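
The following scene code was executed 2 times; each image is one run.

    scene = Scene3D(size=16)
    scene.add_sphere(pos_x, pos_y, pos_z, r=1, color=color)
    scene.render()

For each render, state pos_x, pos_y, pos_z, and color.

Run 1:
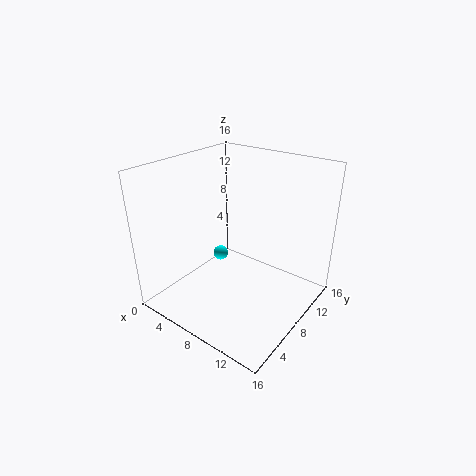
pos_x = 2, pos_y = 12, pos_z = 2, color = 'cyan'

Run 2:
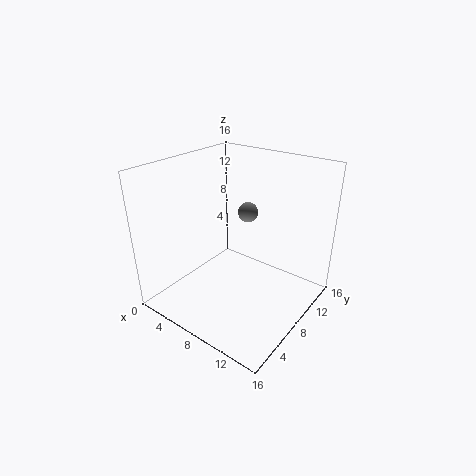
pos_x = 10, pos_y = 7, pos_z = 12, color = 'gray'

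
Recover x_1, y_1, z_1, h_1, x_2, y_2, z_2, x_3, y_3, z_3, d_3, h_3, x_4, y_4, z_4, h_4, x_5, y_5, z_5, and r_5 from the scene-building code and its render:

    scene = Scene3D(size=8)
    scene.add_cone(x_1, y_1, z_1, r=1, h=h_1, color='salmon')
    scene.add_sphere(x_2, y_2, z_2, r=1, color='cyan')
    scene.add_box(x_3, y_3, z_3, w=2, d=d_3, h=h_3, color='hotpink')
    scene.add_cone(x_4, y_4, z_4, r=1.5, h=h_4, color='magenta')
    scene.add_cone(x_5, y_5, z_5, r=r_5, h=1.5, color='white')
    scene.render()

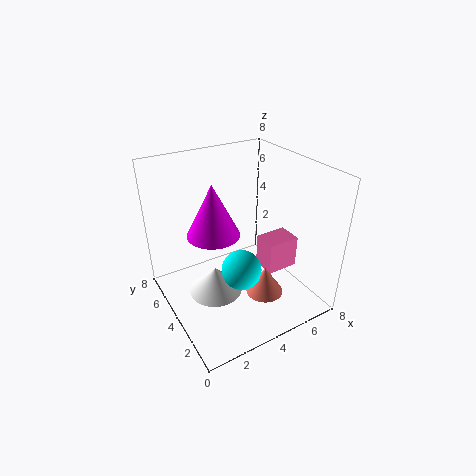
x_1 = 4.5
y_1 = 2
z_1 = 1.5
h_1 = 1.5
x_2 = 3
y_2 = 2
z_2 = 3.5
x_3 = 6
y_3 = 3.5
z_3 = 1
d_3 = 1.5
h_3 = 2
x_4 = 3
y_4 = 5
z_4 = 4
h_4 = 3
x_5 = 2.5
y_5 = 4
z_5 = 1
r_5 = 1.5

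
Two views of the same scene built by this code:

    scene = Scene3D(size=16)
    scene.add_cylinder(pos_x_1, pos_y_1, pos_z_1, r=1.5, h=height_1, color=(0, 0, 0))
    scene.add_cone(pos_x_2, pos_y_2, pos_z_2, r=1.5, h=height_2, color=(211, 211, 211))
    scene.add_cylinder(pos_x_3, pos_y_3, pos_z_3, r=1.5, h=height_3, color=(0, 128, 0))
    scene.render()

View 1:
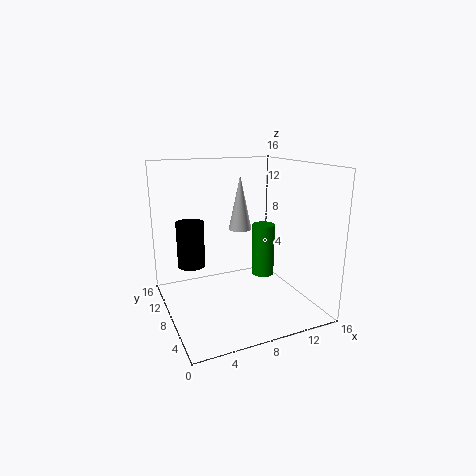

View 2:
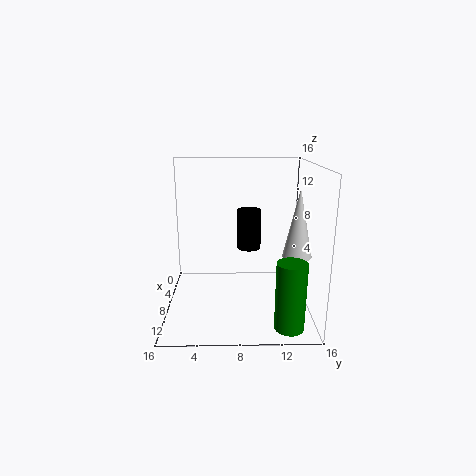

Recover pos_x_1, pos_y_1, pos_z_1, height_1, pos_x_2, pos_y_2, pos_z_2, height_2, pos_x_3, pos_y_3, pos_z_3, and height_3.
pos_x_1 = 3, pos_y_1 = 9.5, pos_z_1 = 5, height_1 = 5, pos_x_2 = 11, pos_y_2 = 14, pos_z_2 = 7, height_2 = 7, pos_x_3 = 14, pos_y_3 = 13, pos_z_3 = 0.5, height_3 = 7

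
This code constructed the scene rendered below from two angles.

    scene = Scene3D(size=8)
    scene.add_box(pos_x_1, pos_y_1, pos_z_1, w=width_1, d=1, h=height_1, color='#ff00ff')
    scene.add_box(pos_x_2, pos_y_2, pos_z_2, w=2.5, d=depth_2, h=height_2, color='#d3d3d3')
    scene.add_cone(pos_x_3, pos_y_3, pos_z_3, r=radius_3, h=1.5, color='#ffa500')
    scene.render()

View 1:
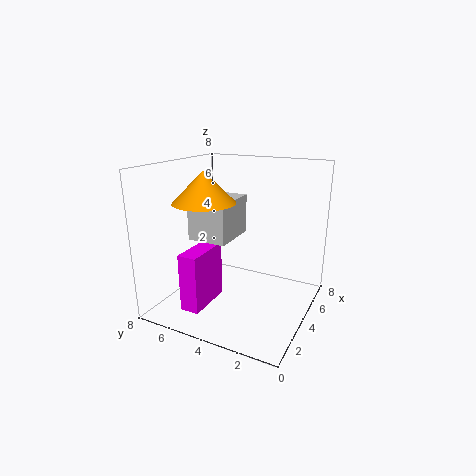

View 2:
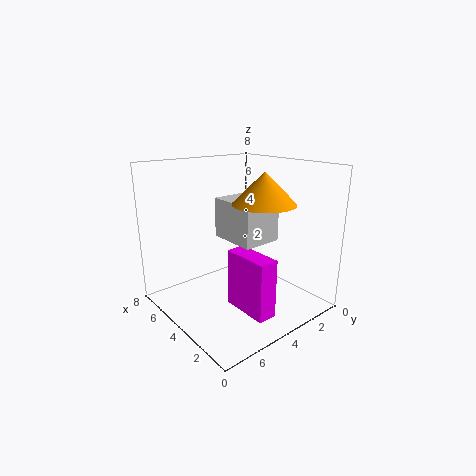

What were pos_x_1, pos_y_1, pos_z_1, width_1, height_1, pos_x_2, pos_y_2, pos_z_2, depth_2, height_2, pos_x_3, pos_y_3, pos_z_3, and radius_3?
pos_x_1 = 0.5, pos_y_1 = 4.5, pos_z_1 = 1, width_1 = 2.5, height_1 = 3, pos_x_2 = 1.5, pos_y_2 = 3.5, pos_z_2 = 4.5, depth_2 = 2, height_2 = 2, pos_x_3 = 1.5, pos_y_3 = 4.5, pos_z_3 = 6.5, radius_3 = 1.5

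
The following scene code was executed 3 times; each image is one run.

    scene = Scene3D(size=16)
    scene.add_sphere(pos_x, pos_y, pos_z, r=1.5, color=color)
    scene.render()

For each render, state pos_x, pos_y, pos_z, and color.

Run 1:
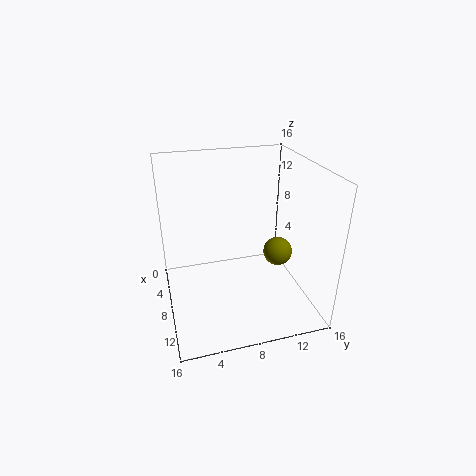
pos_x = 11
pos_y = 11.5
pos_z = 7.5
color = 'olive'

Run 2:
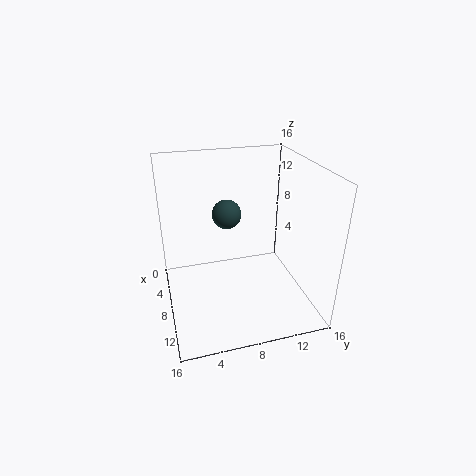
pos_x = 9
pos_y = 6.5
pos_z = 11.5
color = 'darkslategray'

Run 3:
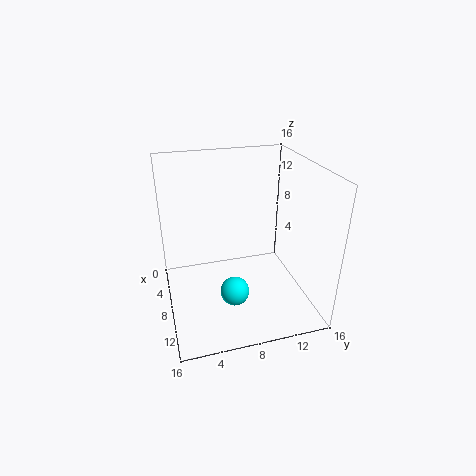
pos_x = 12
pos_y = 6.5
pos_z = 4
color = 'cyan'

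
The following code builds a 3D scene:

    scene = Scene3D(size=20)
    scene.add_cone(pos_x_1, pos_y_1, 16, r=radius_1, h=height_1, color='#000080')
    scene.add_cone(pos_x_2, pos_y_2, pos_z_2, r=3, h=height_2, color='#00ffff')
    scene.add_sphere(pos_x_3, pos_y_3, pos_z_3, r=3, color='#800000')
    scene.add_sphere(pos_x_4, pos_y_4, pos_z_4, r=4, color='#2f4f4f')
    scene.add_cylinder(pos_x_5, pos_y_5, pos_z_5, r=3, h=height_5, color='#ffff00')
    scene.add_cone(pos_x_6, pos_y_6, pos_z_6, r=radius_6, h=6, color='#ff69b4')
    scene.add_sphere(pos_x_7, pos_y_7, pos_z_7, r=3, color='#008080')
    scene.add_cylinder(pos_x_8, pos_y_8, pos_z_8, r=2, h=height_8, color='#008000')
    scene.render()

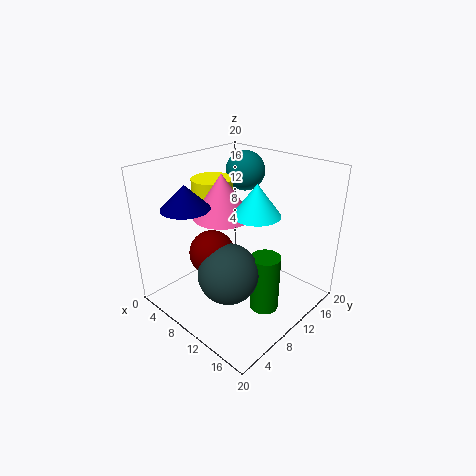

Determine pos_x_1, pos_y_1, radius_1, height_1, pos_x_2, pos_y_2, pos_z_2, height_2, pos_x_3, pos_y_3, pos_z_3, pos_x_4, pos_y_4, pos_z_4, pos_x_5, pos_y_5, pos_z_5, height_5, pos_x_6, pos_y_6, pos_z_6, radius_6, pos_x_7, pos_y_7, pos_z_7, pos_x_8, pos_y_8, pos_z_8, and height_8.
pos_x_1 = 8; pos_y_1 = 3; radius_1 = 3; height_1 = 3; pos_x_2 = 14; pos_y_2 = 9; pos_z_2 = 15; height_2 = 4; pos_x_3 = 9; pos_y_3 = 6; pos_z_3 = 9; pos_x_4 = 12; pos_y_4 = 6; pos_z_4 = 7; pos_x_5 = 4; pos_y_5 = 11; pos_z_5 = 14; height_5 = 3; pos_x_6 = 8; pos_y_6 = 9; pos_z_6 = 13; radius_6 = 4; pos_x_7 = 5; pos_y_7 = 17; pos_z_7 = 17; pos_x_8 = 15; pos_y_8 = 10; pos_z_8 = 1; height_8 = 8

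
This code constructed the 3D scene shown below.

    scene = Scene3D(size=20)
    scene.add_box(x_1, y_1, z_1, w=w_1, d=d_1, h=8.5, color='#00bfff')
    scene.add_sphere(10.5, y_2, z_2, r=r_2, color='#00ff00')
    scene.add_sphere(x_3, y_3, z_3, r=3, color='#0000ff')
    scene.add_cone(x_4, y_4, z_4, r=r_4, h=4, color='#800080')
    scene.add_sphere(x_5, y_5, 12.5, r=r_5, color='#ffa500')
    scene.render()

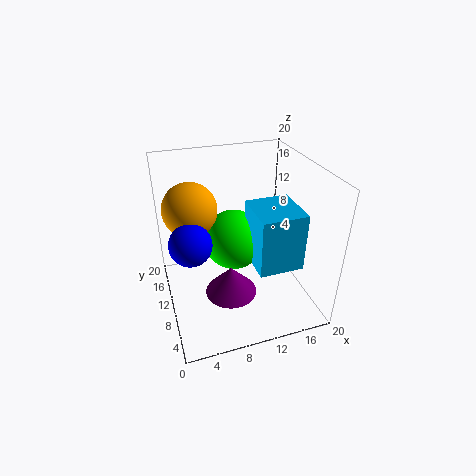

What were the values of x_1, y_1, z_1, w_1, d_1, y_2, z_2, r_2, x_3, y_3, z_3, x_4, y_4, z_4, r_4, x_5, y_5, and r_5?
x_1 = 12; y_1 = 6; z_1 = 5.5; w_1 = 6.5; d_1 = 7; y_2 = 13.5; z_2 = 7.5; r_2 = 4.5; x_3 = 3.5; y_3 = 11; z_3 = 9.5; x_4 = 8; y_4 = 7; z_4 = 3.5; r_4 = 3.5; x_5 = 4.5; y_5 = 15.5; r_5 = 4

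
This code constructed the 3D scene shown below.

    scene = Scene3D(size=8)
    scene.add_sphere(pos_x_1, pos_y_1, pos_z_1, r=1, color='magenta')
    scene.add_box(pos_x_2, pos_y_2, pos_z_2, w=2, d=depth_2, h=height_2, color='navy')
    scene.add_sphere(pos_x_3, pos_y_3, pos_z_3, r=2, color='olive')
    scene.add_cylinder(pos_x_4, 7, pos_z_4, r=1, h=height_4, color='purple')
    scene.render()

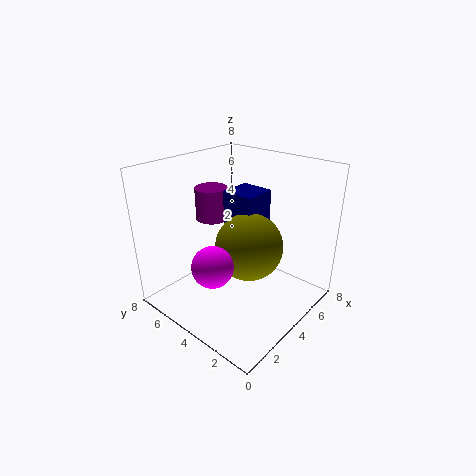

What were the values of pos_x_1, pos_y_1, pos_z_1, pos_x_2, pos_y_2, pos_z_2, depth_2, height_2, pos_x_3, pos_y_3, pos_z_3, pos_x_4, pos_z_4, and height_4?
pos_x_1 = 1; pos_y_1 = 3; pos_z_1 = 4; pos_x_2 = 5; pos_y_2 = 4; pos_z_2 = 3; depth_2 = 2; height_2 = 3; pos_x_3 = 5; pos_y_3 = 4; pos_z_3 = 3; pos_x_4 = 5; pos_z_4 = 4; height_4 = 2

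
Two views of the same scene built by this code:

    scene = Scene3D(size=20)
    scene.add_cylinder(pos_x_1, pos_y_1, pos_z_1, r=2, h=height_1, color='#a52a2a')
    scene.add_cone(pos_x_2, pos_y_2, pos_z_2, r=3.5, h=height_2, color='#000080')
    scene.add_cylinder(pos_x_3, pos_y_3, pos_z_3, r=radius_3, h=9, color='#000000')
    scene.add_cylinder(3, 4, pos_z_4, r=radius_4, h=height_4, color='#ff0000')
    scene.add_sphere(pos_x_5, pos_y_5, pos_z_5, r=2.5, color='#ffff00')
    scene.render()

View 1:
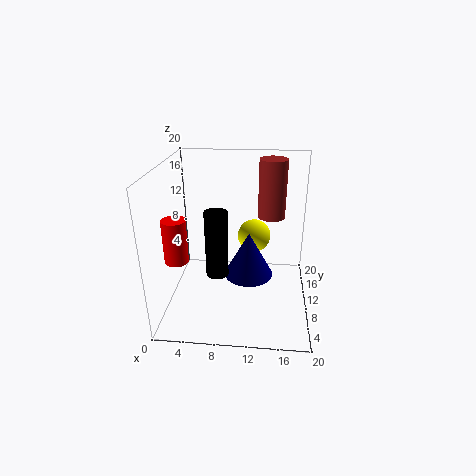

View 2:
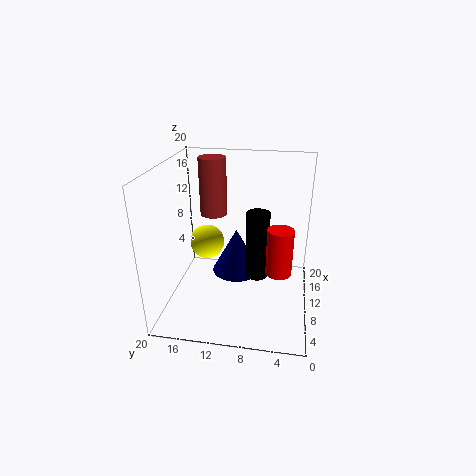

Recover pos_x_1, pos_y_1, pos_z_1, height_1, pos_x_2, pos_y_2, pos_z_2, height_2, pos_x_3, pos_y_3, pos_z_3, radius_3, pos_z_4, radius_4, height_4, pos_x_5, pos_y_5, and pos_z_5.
pos_x_1 = 14.5
pos_y_1 = 14.5
pos_z_1 = 11.5
height_1 = 8.5
pos_x_2 = 11.5
pos_y_2 = 10.5
pos_z_2 = 4
height_2 = 6.5
pos_x_3 = 7.5
pos_y_3 = 7
pos_z_3 = 6
radius_3 = 1.5
pos_z_4 = 9.5
radius_4 = 1.5
height_4 = 5.5
pos_x_5 = 12
pos_y_5 = 15
pos_z_5 = 8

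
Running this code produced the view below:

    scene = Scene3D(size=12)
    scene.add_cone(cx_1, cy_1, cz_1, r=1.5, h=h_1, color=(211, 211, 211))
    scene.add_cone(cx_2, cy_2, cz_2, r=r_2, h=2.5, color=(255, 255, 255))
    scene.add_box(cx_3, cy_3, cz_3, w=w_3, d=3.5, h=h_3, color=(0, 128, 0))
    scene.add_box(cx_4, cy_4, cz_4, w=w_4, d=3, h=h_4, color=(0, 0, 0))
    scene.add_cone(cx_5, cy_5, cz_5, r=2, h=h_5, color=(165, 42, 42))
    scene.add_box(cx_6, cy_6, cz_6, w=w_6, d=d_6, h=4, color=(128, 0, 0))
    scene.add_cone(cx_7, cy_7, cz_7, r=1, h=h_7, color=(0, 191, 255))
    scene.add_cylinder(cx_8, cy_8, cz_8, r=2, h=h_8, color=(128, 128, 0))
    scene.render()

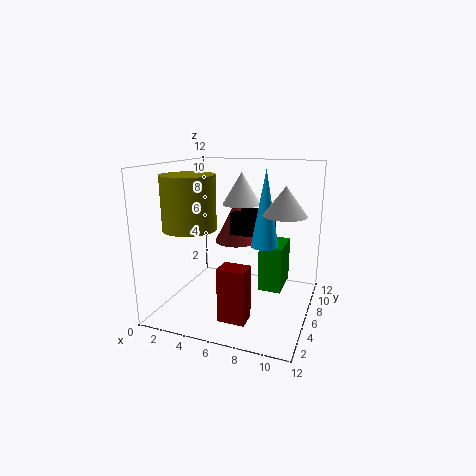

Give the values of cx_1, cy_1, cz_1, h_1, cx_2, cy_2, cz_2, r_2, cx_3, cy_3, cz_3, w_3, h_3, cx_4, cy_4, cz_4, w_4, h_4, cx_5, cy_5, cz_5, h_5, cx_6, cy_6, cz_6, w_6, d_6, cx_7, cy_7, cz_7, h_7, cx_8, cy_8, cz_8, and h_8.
cx_1 = 10.5, cy_1 = 3, cz_1 = 9, h_1 = 2, cx_2 = 6.5, cy_2 = 5.5, cz_2 = 9, r_2 = 1.5, cx_3 = 7.5, cy_3 = 7, cz_3 = 1, w_3 = 2, h_3 = 4, cx_4 = 4.5, cy_4 = 8, cz_4 = 5.5, w_4 = 3.5, h_4 = 2, cx_5 = 4.5, cy_5 = 9.5, cz_5 = 4.5, h_5 = 4, cx_6 = 6.5, cy_6 = 0.5, cz_6 = 1.5, w_6 = 2, d_6 = 1.5, cx_7 = 9, cy_7 = 3.5, cz_7 = 6.5, h_7 = 5.5, cx_8 = 3.5, cy_8 = 2.5, cz_8 = 7.5, h_8 = 4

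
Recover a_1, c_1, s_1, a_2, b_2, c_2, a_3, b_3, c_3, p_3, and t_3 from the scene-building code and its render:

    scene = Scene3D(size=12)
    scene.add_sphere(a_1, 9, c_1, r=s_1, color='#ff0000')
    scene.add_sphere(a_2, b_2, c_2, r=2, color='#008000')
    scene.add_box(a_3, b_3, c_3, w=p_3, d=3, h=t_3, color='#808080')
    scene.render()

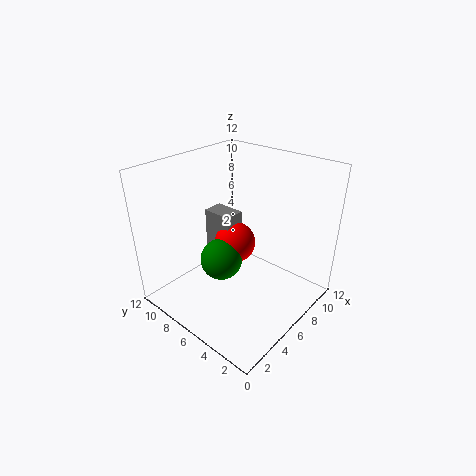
a_1 = 9
c_1 = 3
s_1 = 2
a_2 = 7
b_2 = 9
c_2 = 2
a_3 = 8
b_3 = 9
c_3 = 1
p_3 = 2
t_3 = 5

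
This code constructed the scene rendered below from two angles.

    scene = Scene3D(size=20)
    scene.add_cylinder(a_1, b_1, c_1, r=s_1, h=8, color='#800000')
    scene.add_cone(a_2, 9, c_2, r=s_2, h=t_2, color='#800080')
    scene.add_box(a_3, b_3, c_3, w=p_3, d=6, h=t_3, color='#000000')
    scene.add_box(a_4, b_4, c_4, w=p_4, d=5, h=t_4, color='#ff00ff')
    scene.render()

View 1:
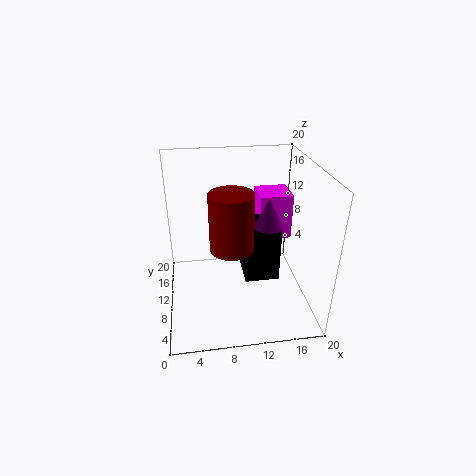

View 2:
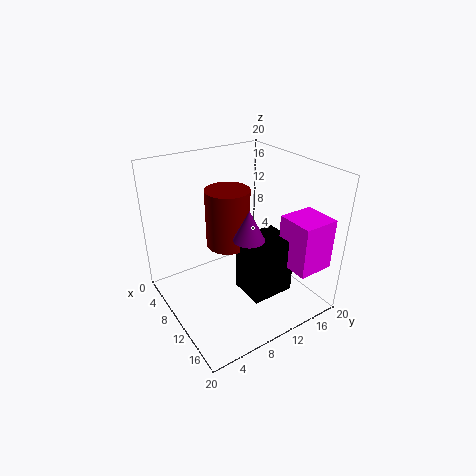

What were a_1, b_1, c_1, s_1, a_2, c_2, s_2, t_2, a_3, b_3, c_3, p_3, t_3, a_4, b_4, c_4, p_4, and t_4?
a_1 = 9; b_1 = 9; c_1 = 9; s_1 = 3; a_2 = 14; c_2 = 12; s_2 = 2; t_2 = 4; a_3 = 11; b_3 = 9; c_3 = 3; p_3 = 5; t_3 = 8; a_4 = 14; b_4 = 14; c_4 = 7; p_4 = 5; t_4 = 7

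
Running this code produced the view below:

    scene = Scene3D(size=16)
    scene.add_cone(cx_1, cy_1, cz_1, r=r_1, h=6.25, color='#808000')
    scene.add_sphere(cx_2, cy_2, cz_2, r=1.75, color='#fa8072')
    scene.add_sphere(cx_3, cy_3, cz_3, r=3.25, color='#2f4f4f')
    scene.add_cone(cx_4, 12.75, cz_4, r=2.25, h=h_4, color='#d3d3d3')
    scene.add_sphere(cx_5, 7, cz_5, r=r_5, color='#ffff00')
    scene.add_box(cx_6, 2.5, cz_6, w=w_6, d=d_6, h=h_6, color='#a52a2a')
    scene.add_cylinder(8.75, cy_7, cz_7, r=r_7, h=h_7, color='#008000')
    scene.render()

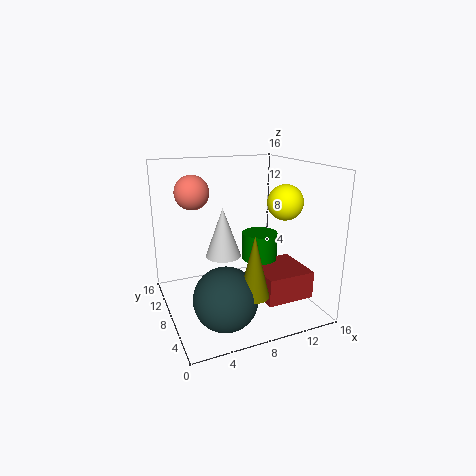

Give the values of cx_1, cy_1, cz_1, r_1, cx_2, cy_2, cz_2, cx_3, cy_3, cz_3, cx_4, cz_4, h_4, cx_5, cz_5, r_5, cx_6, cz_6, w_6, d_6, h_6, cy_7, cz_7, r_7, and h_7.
cx_1 = 7.25
cy_1 = 2.25
cz_1 = 4
r_1 = 1.5
cx_2 = 3
cy_2 = 8
cz_2 = 13.5
cx_3 = 4.75
cy_3 = 3.5
cz_3 = 3.5
cx_4 = 8
cz_4 = 4
h_4 = 6.25
cx_5 = 13.25
cz_5 = 11.75
r_5 = 2
cx_6 = 9.25
cz_6 = 2
w_6 = 5.25
d_6 = 5.5
h_6 = 3
cy_7 = 4.25
cz_7 = 7
r_7 = 1.75
h_7 = 2.75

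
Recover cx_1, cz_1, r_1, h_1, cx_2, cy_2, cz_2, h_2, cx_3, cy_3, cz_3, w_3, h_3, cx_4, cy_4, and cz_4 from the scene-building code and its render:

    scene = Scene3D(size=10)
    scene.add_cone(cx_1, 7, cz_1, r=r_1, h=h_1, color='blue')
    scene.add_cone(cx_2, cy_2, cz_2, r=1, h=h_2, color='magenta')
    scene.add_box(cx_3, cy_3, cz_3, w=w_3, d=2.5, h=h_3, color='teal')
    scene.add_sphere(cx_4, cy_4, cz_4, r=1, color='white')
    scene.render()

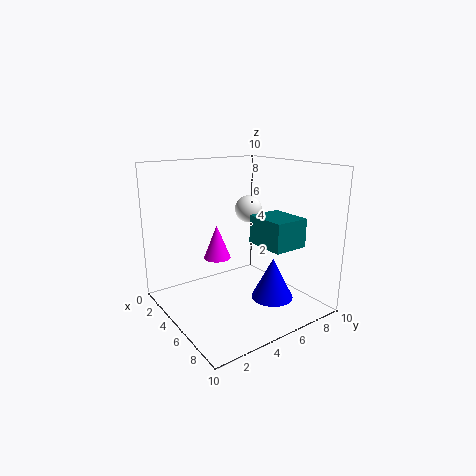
cx_1 = 6.5
cz_1 = 0.5
r_1 = 1.5
h_1 = 3
cx_2 = 3
cy_2 = 4.5
cz_2 = 3
h_2 = 2.5
cx_3 = 5
cy_3 = 6
cz_3 = 4.5
w_3 = 3
h_3 = 2
cx_4 = 3.5
cy_4 = 7
cz_4 = 6.5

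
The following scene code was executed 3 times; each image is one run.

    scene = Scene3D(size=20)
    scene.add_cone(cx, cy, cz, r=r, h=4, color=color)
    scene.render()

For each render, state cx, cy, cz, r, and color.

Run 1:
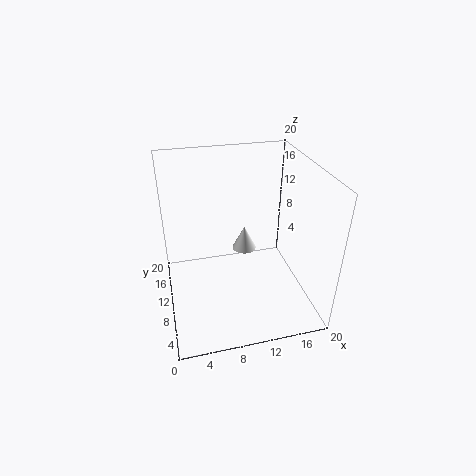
cx = 13
cy = 17.5
cz = 3
r = 2
color = 'white'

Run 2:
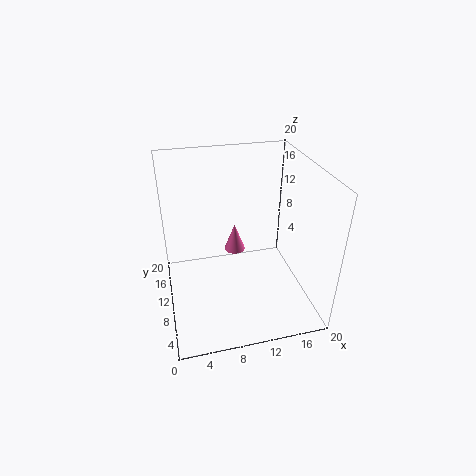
cx = 10
cy = 12
cz = 7
r = 1.5
color = 'hotpink'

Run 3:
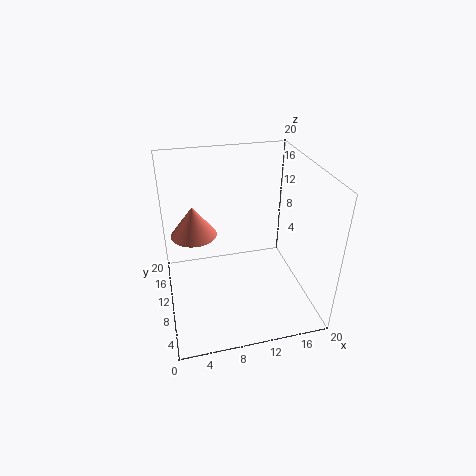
cx = 4
cy = 10
cz = 11.5
r = 3
color = 'salmon'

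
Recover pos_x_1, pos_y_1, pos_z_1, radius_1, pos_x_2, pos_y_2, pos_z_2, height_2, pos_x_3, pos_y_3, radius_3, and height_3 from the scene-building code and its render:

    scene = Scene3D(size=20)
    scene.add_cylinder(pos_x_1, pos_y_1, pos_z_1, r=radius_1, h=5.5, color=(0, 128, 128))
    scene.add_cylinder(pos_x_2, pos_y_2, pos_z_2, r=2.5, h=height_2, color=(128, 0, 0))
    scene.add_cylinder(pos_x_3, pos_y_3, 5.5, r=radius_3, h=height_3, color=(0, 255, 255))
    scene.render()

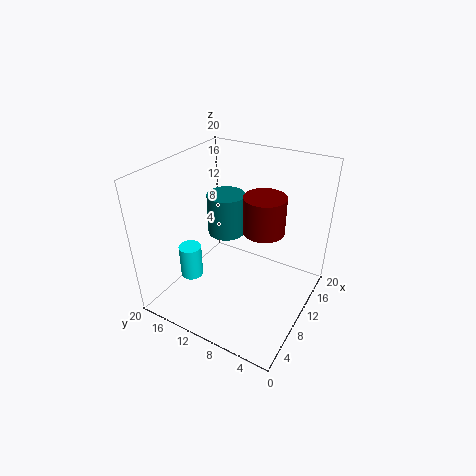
pos_x_1 = 9.5
pos_y_1 = 11.5
pos_z_1 = 11
radius_1 = 2.5
pos_x_2 = 7.5
pos_y_2 = 5
pos_z_2 = 14
height_2 = 4.5
pos_x_3 = 5
pos_y_3 = 14.5
radius_3 = 1.5
height_3 = 4.5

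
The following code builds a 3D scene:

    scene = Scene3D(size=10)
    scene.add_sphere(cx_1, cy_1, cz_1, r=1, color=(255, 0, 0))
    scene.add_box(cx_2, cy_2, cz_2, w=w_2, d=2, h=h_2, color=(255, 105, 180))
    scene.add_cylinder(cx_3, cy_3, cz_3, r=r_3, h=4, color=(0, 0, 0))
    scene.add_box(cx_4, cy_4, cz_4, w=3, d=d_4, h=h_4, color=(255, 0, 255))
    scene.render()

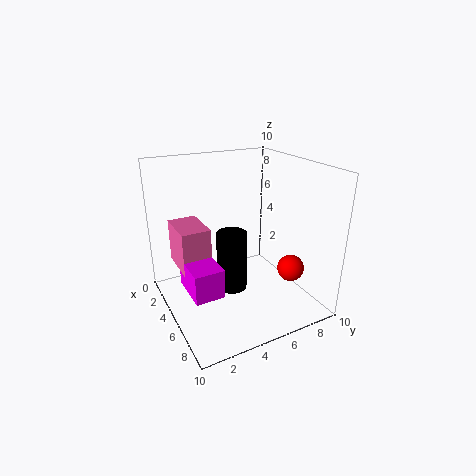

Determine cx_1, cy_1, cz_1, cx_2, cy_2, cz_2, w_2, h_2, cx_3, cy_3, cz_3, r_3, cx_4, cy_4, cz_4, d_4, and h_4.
cx_1 = 6, cy_1 = 9, cz_1 = 2, cx_2 = 2, cy_2 = 1, cz_2 = 3, w_2 = 3, h_2 = 3, cx_3 = 6, cy_3 = 4, cz_3 = 2, r_3 = 1, cx_4 = 4, cy_4 = 1, cz_4 = 2, d_4 = 2, h_4 = 2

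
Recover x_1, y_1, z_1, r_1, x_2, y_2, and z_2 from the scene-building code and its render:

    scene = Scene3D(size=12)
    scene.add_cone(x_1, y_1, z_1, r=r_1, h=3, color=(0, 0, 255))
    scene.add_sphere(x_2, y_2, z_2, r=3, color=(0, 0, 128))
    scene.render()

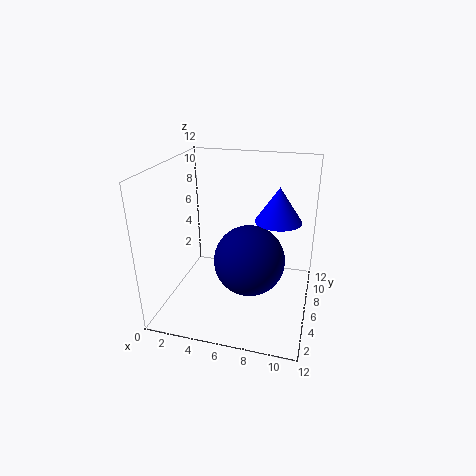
x_1 = 9, y_1 = 8, z_1 = 7, r_1 = 2, x_2 = 7, y_2 = 6, z_2 = 4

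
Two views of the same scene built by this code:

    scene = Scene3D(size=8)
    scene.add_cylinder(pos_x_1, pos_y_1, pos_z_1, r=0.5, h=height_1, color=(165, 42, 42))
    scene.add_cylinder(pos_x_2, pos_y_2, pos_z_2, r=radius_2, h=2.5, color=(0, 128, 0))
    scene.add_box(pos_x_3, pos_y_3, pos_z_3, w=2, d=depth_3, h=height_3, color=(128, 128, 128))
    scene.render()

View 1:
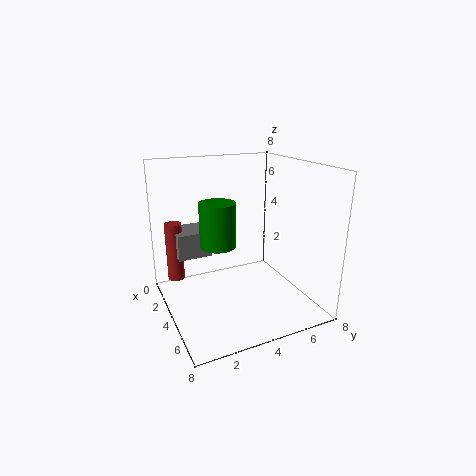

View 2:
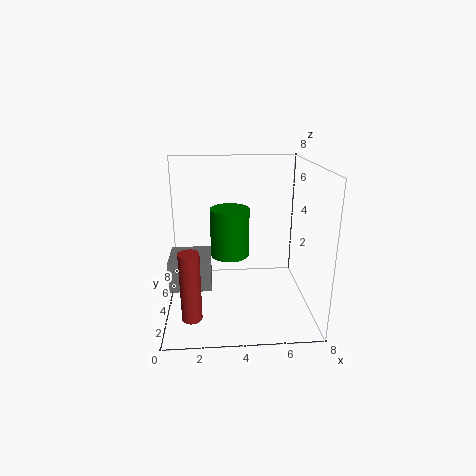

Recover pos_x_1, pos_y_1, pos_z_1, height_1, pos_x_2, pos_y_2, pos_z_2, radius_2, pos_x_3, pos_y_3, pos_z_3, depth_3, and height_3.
pos_x_1 = 1.5; pos_y_1 = 1; pos_z_1 = 1; height_1 = 3.5; pos_x_2 = 3.5; pos_y_2 = 3; pos_z_2 = 3.5; radius_2 = 1; pos_x_3 = 0.5; pos_y_3 = 1; pos_z_3 = 2.5; depth_3 = 2; height_3 = 1.5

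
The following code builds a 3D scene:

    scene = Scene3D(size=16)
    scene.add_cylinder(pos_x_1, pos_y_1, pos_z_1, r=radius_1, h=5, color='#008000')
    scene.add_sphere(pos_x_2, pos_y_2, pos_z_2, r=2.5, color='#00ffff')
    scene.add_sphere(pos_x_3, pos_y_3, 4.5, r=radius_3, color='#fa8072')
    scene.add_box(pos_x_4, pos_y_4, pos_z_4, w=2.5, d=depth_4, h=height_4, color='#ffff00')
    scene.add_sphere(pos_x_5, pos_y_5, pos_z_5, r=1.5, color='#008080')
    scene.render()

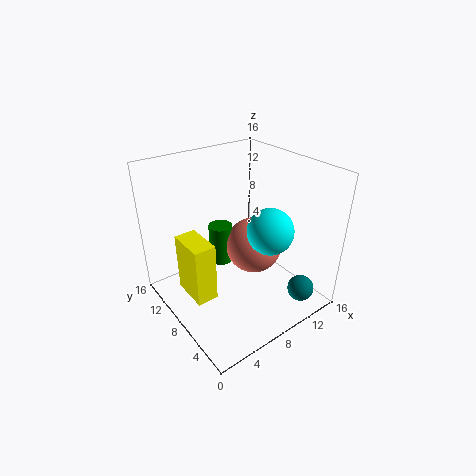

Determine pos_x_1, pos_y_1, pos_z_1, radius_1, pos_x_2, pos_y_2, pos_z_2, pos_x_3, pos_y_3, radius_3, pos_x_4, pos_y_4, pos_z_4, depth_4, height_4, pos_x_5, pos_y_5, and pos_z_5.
pos_x_1 = 9; pos_y_1 = 13; pos_z_1 = 2; radius_1 = 1.5; pos_x_2 = 10; pos_y_2 = 5; pos_z_2 = 9.5; pos_x_3 = 12; pos_y_3 = 10; radius_3 = 3.5; pos_x_4 = 2.5; pos_y_4 = 8; pos_z_4 = 1; depth_4 = 4.5; height_4 = 7; pos_x_5 = 13; pos_y_5 = 2.5; pos_z_5 = 2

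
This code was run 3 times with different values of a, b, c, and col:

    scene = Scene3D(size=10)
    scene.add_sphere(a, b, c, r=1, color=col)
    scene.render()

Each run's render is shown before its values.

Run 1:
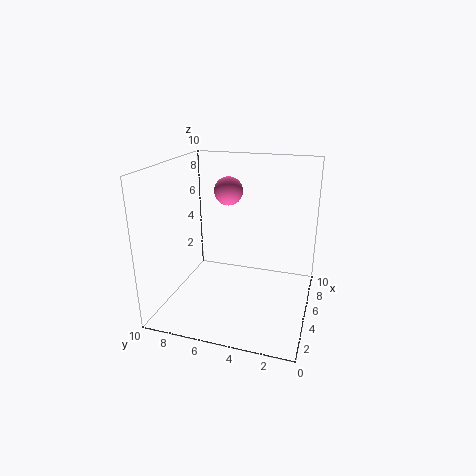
a = 6, b = 6, c = 8, col = 'hotpink'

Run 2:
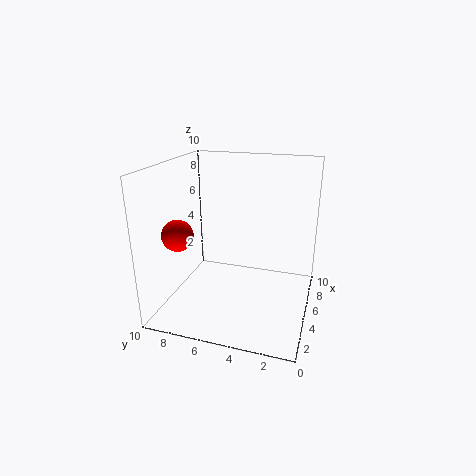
a = 2, b = 8, c = 6, col = 'red'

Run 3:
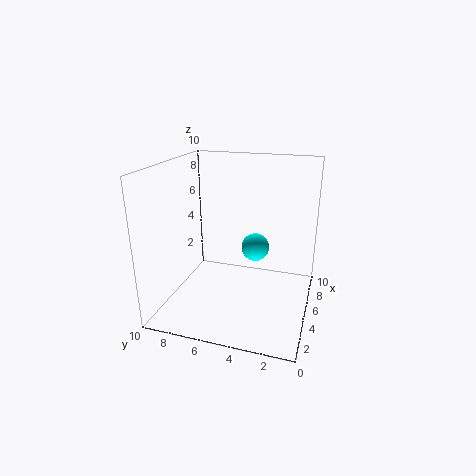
a = 6, b = 4, c = 4, col = 'cyan'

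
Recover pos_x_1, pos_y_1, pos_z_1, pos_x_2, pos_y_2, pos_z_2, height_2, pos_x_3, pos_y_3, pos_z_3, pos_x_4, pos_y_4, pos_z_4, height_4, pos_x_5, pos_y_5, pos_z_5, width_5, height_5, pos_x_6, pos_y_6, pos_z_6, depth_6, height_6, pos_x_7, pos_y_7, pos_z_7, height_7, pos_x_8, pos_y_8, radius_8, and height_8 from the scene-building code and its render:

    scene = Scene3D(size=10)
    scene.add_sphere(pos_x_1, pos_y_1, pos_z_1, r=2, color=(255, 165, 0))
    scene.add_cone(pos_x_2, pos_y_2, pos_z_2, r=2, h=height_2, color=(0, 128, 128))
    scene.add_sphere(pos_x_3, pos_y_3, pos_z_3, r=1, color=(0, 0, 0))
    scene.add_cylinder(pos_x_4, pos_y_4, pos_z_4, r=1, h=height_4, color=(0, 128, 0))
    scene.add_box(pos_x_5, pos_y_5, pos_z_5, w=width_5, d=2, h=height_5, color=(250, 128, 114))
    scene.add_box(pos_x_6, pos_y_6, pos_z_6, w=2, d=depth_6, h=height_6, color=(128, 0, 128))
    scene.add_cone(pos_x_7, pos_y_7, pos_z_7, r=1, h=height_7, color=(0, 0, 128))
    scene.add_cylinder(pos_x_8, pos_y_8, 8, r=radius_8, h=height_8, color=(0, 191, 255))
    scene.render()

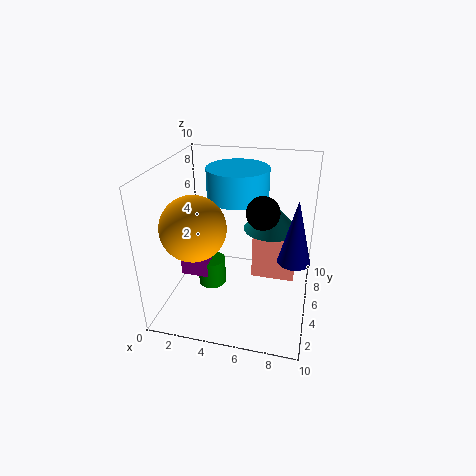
pos_x_1 = 3
pos_y_1 = 2
pos_z_1 = 7
pos_x_2 = 7
pos_y_2 = 7
pos_z_2 = 5
height_2 = 2
pos_x_3 = 7
pos_y_3 = 3
pos_z_3 = 8
pos_x_4 = 3
pos_y_4 = 5
pos_z_4 = 1
height_4 = 2
pos_x_5 = 6
pos_y_5 = 5
pos_z_5 = 2
width_5 = 3
height_5 = 3
pos_x_6 = 1
pos_y_6 = 4
pos_z_6 = 2
depth_6 = 1
height_6 = 2
pos_x_7 = 9
pos_y_7 = 3
pos_z_7 = 5
height_7 = 4
pos_x_8 = 5
pos_y_8 = 5
radius_8 = 2
height_8 = 2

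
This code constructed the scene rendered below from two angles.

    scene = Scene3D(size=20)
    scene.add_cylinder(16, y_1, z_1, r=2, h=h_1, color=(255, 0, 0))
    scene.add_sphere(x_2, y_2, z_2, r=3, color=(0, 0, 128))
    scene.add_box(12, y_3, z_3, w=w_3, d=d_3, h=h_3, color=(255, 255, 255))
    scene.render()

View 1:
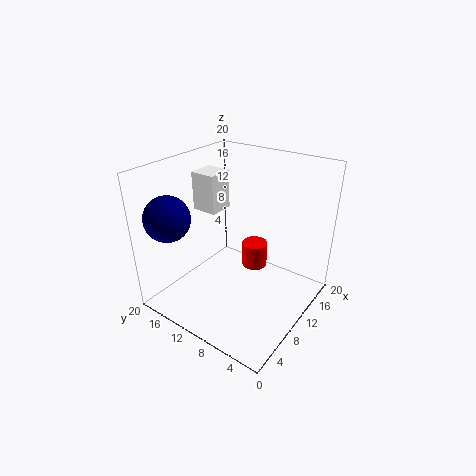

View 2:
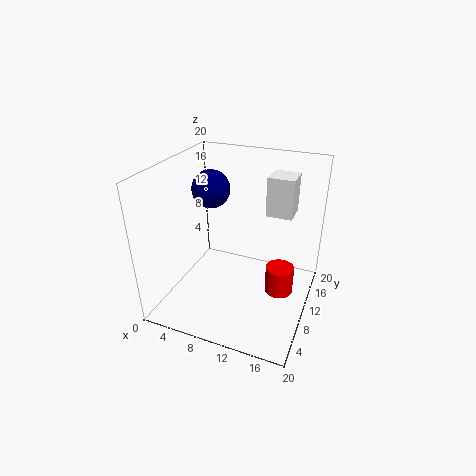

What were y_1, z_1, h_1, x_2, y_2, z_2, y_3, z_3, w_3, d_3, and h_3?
y_1 = 11, z_1 = 2, h_1 = 4, x_2 = 3, y_2 = 16, z_2 = 14, y_3 = 16, z_3 = 11, w_3 = 4, d_3 = 4, h_3 = 6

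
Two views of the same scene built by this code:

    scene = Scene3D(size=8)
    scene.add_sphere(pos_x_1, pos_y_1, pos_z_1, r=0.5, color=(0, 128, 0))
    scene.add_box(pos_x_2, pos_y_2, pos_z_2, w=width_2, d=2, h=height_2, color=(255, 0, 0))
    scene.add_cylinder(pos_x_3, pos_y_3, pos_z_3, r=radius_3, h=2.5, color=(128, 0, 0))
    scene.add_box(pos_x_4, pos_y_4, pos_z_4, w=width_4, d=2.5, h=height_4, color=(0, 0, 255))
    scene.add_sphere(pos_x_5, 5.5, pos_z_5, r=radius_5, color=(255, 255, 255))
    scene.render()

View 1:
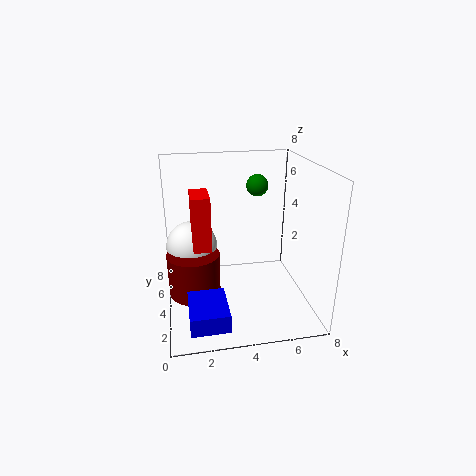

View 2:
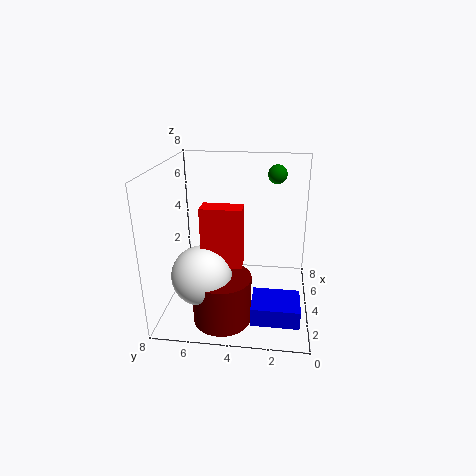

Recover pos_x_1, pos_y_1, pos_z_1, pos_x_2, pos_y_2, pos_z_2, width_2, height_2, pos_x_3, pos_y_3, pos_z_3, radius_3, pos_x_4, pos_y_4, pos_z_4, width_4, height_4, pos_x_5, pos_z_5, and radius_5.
pos_x_1 = 4.5, pos_y_1 = 2, pos_z_1 = 7.5, pos_x_2 = 1.5, pos_y_2 = 3.5, pos_z_2 = 3.5, width_2 = 1, height_2 = 3, pos_x_3 = 1.5, pos_y_3 = 4.5, pos_z_3 = 0.5, radius_3 = 1.5, pos_x_4 = 1, pos_y_4 = 0.5, pos_z_4 = 0.5, width_4 = 2, height_4 = 1, pos_x_5 = 1.5, pos_z_5 = 3, radius_5 = 1.5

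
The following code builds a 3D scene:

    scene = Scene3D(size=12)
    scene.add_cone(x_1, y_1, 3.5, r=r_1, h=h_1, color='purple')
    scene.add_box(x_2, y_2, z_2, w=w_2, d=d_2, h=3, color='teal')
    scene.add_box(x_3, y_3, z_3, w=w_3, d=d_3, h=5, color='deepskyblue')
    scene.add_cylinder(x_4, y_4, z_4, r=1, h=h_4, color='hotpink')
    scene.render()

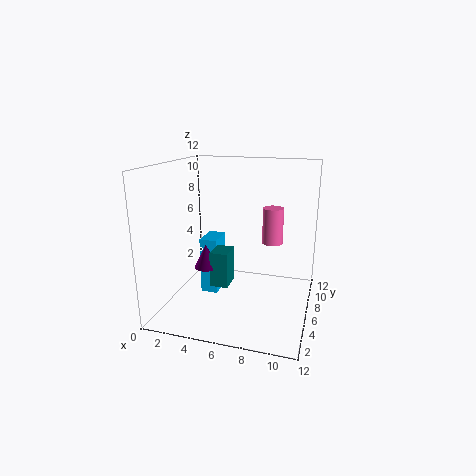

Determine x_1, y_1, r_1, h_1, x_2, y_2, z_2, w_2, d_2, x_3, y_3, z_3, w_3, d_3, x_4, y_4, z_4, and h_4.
x_1 = 3.5
y_1 = 5
r_1 = 1
h_1 = 2
x_2 = 4
y_2 = 4.5
z_2 = 2
w_2 = 1.5
d_2 = 2
x_3 = 2.5
y_3 = 6
z_3 = 0.5
w_3 = 1.5
d_3 = 2.5
x_4 = 8
y_4 = 11
z_4 = 4
h_4 = 3.5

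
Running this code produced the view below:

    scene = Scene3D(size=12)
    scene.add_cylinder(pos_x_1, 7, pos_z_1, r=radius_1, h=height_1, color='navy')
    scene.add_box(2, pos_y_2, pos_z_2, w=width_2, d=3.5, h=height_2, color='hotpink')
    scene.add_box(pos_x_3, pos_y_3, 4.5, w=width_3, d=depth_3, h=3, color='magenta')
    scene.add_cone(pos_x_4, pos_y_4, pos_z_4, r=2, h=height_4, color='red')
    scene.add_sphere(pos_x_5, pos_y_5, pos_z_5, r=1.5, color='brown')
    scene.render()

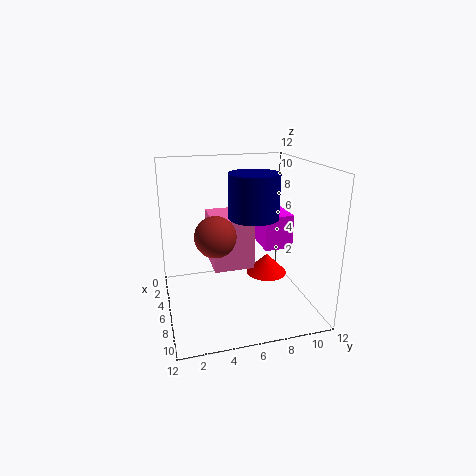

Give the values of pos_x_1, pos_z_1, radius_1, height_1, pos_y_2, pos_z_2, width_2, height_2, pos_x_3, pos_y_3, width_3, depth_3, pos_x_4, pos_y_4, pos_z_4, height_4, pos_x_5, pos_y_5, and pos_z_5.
pos_x_1 = 7, pos_z_1 = 8, radius_1 = 2, height_1 = 3.5, pos_y_2 = 4, pos_z_2 = 3, width_2 = 4, height_2 = 4.5, pos_x_3 = 3, pos_y_3 = 8.5, width_3 = 3, depth_3 = 2.5, pos_x_4 = 2.5, pos_y_4 = 10, pos_z_4 = 0.5, height_4 = 2, pos_x_5 = 9, pos_y_5 = 3.5, pos_z_5 = 7.5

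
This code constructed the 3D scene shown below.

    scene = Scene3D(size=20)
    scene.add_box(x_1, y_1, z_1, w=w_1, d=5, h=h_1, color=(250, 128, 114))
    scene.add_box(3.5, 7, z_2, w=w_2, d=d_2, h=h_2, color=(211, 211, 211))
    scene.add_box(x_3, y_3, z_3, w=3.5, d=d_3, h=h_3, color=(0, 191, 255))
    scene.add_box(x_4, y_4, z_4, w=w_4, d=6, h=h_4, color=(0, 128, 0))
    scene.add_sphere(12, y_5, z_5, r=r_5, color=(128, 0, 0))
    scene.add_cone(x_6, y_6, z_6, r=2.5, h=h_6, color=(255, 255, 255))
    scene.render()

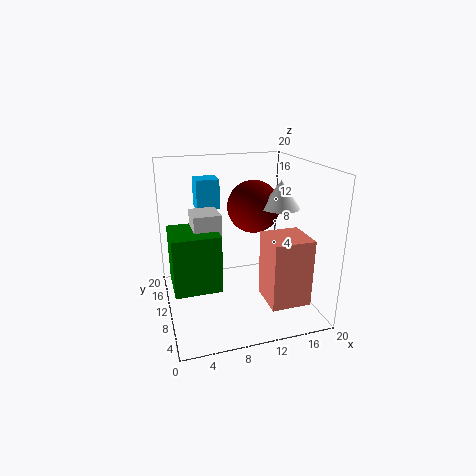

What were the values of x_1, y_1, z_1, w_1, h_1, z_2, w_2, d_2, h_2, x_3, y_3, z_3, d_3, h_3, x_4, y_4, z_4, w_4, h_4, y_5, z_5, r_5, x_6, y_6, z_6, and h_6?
x_1 = 11.5, y_1 = 0.5, z_1 = 4, w_1 = 5, h_1 = 8.5, z_2 = 11.5, w_2 = 3.5, d_2 = 4, h_2 = 3, x_3 = 5.5, y_3 = 16, z_3 = 12.5, d_3 = 3.5, h_3 = 4.5, x_4 = 0.5, y_4 = 5, z_4 = 5, w_4 = 6, h_4 = 7.5, y_5 = 9.5, z_5 = 14.5, r_5 = 3.5, x_6 = 14.5, y_6 = 6.5, z_6 = 15, h_6 = 3.5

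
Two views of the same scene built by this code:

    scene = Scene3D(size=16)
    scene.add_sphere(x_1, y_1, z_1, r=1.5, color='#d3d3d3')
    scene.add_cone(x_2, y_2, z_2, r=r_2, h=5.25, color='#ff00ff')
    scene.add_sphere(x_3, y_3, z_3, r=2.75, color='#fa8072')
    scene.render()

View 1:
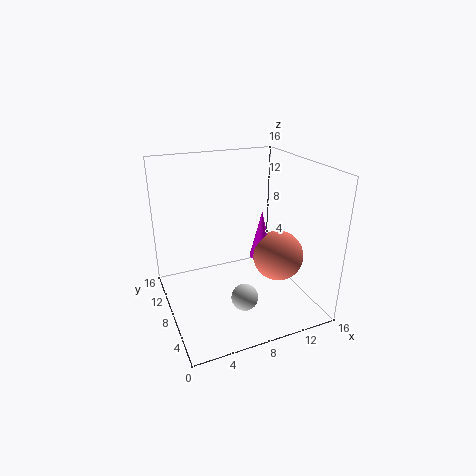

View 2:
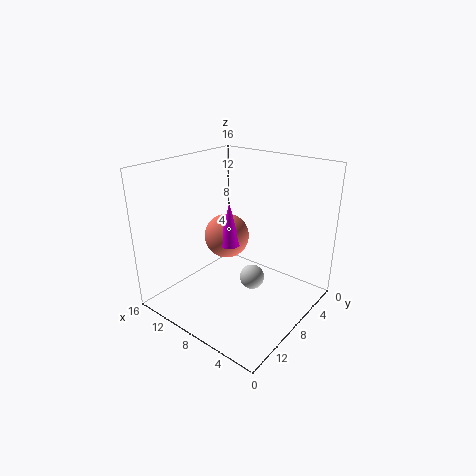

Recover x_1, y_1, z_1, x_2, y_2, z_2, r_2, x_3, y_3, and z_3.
x_1 = 7.75
y_1 = 5.5
z_1 = 1.75
x_2 = 10.25
y_2 = 6.75
z_2 = 6
r_2 = 1.25
x_3 = 11.75
y_3 = 5.5
z_3 = 6.25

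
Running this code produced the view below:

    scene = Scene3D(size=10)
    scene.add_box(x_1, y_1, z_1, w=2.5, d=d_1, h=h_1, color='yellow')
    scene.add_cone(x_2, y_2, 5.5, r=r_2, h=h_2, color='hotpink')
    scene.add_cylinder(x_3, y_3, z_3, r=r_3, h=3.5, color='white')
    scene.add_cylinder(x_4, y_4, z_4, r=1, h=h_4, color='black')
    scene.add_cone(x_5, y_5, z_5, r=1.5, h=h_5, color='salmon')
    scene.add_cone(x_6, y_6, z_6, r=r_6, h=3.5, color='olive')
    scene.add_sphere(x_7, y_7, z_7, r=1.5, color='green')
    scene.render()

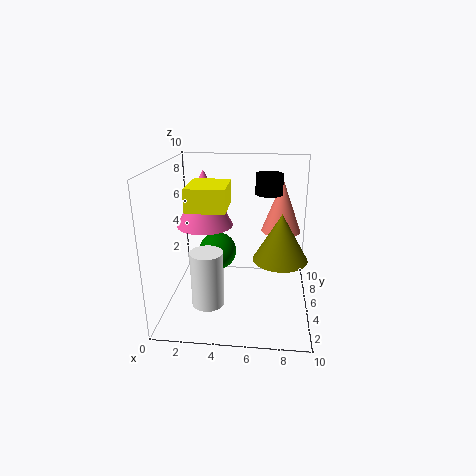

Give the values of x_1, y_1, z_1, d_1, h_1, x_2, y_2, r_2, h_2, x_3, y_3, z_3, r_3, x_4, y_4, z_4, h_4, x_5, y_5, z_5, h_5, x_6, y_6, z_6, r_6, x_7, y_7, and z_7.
x_1 = 2, y_1 = 2.5, z_1 = 7.5, d_1 = 3, h_1 = 1.5, x_2 = 2.5, y_2 = 6, r_2 = 2, h_2 = 4, x_3 = 3.5, y_3 = 1.5, z_3 = 2, r_3 = 1, x_4 = 7, y_4 = 7.5, z_4 = 7.5, h_4 = 1.5, x_5 = 8, y_5 = 8, z_5 = 4.5, h_5 = 4, x_6 = 8, y_6 = 6, z_6 = 3, r_6 = 2, x_7 = 3, y_7 = 8, z_7 = 2.5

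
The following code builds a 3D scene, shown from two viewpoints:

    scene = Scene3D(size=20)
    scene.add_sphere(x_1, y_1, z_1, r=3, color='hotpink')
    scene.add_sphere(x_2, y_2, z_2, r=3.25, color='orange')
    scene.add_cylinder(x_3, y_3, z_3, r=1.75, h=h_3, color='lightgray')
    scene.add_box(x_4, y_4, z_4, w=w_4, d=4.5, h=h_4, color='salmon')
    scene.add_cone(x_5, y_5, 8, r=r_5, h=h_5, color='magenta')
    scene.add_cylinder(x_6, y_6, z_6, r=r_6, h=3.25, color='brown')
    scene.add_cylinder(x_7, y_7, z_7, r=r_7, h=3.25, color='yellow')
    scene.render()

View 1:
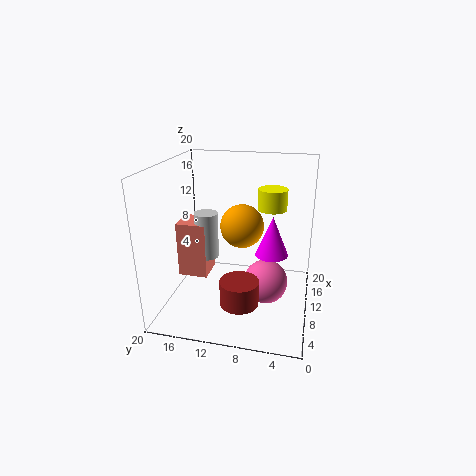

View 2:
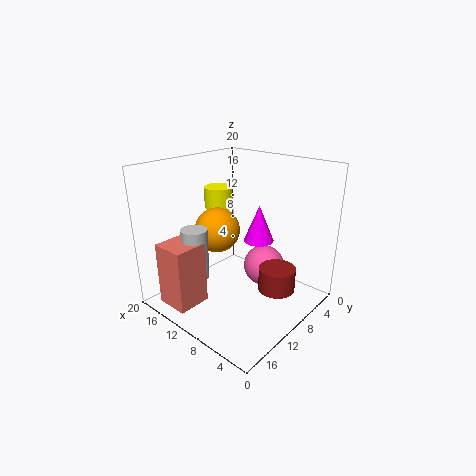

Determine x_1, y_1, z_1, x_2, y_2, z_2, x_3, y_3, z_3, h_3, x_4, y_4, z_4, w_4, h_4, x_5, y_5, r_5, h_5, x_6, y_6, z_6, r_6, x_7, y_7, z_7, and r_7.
x_1 = 8.5, y_1 = 5.75, z_1 = 4.5, x_2 = 13.75, y_2 = 10.25, z_2 = 10.25, x_3 = 12.75, y_3 = 15.5, z_3 = 5.25, h_3 = 7, x_4 = 11, y_4 = 15.25, z_4 = 2.25, w_4 = 4.5, h_4 = 8.5, x_5 = 10, y_5 = 5.25, r_5 = 2.25, h_5 = 5.5, x_6 = 4.25, y_6 = 8.5, z_6 = 3.5, r_6 = 2.5, x_7 = 17.25, y_7 = 6.25, z_7 = 12, r_7 = 2.25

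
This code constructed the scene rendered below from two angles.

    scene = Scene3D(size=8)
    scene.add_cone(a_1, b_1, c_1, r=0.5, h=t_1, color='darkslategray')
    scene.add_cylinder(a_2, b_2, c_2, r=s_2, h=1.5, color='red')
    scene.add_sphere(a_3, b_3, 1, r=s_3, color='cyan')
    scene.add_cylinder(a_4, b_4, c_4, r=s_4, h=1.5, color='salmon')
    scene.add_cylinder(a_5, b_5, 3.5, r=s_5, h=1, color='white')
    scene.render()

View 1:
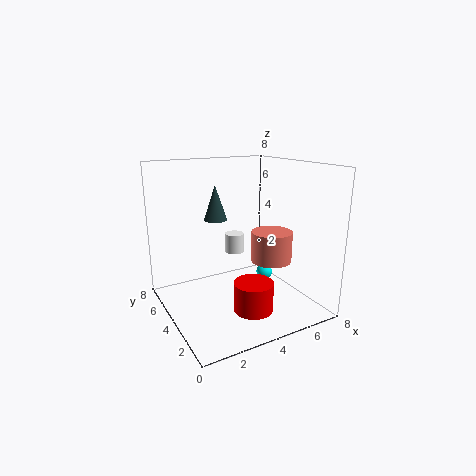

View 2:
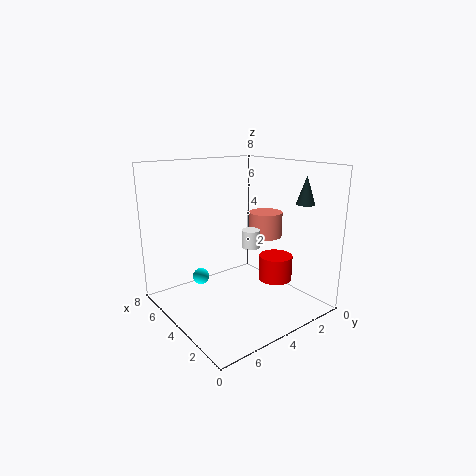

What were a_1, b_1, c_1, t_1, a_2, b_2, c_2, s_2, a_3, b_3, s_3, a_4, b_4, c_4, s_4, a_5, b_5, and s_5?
a_1 = 1.5; b_1 = 1.5; c_1 = 6; t_1 = 1.5; a_2 = 3.5; b_2 = 1.5; c_2 = 1; s_2 = 1; a_3 = 6.5; b_3 = 5; s_3 = 0.5; a_4 = 4.5; b_4 = 1.5; c_4 = 3.5; s_4 = 1; a_5 = 3.5; b_5 = 3.5; s_5 = 0.5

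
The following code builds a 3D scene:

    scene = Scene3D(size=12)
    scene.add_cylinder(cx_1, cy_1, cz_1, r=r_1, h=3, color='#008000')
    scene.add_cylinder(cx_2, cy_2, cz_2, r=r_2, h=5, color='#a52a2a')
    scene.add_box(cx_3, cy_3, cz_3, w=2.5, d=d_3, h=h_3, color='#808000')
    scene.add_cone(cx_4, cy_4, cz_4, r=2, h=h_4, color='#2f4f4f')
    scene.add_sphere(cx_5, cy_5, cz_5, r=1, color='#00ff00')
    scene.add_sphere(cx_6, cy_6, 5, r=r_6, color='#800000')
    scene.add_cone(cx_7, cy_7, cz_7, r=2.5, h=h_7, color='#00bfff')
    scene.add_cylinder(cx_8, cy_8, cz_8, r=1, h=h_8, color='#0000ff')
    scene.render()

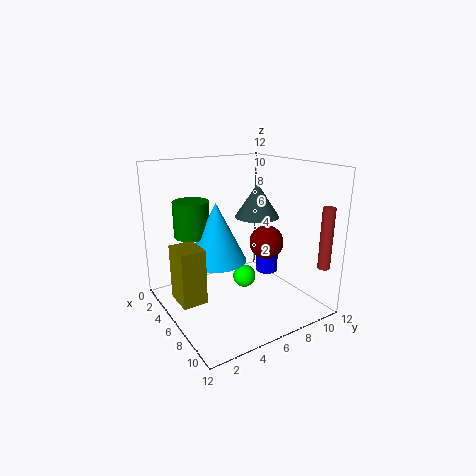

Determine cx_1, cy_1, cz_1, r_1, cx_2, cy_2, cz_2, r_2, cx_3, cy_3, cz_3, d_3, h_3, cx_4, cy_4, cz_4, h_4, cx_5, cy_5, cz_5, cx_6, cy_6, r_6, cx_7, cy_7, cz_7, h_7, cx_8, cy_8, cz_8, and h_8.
cx_1 = 3.5
cy_1 = 3
cz_1 = 6
r_1 = 1.5
cx_2 = 11
cy_2 = 11
cz_2 = 4
r_2 = 0.5
cx_3 = 4.5
cy_3 = 0.5
cz_3 = 1.5
d_3 = 2
h_3 = 4.5
cx_4 = 4.5
cy_4 = 9
cz_4 = 7
h_4 = 3
cx_5 = 5.5
cy_5 = 7
cz_5 = 2
cx_6 = 6
cy_6 = 9
r_6 = 1.5
cx_7 = 5
cy_7 = 4.5
cz_7 = 4
h_7 = 5
cx_8 = 5.5
cy_8 = 9.5
cz_8 = 2
h_8 = 3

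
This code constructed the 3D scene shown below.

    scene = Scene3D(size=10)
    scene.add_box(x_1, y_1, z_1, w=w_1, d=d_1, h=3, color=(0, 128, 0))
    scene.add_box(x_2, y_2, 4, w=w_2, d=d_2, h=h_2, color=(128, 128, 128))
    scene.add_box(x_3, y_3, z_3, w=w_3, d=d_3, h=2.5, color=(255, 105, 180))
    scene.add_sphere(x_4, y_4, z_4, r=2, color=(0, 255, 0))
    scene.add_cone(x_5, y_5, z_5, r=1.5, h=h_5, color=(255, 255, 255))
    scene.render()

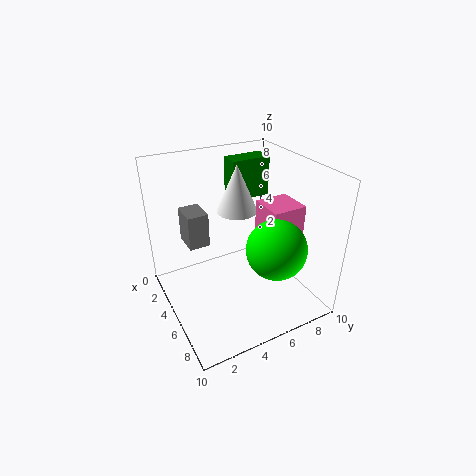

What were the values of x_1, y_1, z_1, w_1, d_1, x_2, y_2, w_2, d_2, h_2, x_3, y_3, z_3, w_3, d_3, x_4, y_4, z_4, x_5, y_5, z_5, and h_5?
x_1 = 1
y_1 = 6
z_1 = 6.5
w_1 = 1.5
d_1 = 3
x_2 = 1.5
y_2 = 2
w_2 = 2
d_2 = 1.5
h_2 = 2.5
x_3 = 4
y_3 = 7
z_3 = 4.5
w_3 = 2.5
d_3 = 2.5
x_4 = 7.5
y_4 = 6.5
z_4 = 5
x_5 = 3
y_5 = 6
z_5 = 6
h_5 = 3.5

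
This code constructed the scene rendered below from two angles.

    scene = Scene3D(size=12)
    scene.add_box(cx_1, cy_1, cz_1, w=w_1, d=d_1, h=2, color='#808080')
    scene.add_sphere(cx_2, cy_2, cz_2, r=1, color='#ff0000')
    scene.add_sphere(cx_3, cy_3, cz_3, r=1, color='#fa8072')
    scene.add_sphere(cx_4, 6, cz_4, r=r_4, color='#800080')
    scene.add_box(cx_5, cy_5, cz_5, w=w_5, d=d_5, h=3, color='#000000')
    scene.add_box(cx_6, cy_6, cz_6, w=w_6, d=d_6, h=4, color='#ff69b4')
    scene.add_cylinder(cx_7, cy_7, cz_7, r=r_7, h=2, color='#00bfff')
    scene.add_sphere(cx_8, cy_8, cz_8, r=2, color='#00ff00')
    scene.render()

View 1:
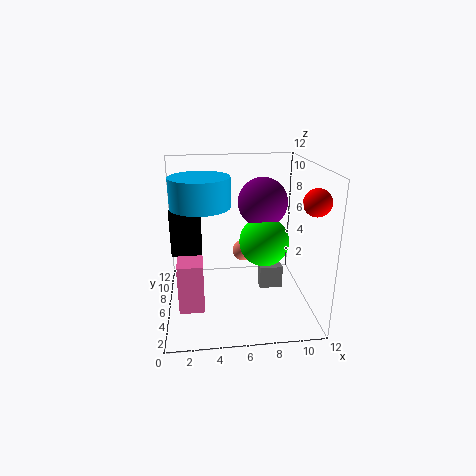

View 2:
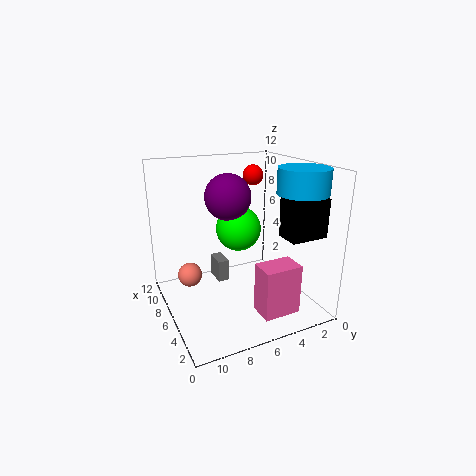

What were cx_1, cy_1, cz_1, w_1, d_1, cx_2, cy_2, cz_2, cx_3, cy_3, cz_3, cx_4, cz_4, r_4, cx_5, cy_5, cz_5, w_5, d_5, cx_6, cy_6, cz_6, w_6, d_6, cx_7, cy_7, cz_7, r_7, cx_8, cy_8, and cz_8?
cx_1 = 8; cy_1 = 6; cz_1 = 1; w_1 = 2; d_1 = 1; cx_2 = 11; cy_2 = 2; cz_2 = 10; cx_3 = 7; cy_3 = 10; cz_3 = 3; cx_4 = 8; cz_4 = 9; r_4 = 2; cx_5 = 1; cy_5 = 1; cz_5 = 7; w_5 = 2; d_5 = 3; cx_6 = 1; cy_6 = 3; cz_6 = 1; w_6 = 2; d_6 = 3; cx_7 = 3; cy_7 = 2; cz_7 = 10; r_7 = 2; cx_8 = 8; cy_8 = 5; cz_8 = 6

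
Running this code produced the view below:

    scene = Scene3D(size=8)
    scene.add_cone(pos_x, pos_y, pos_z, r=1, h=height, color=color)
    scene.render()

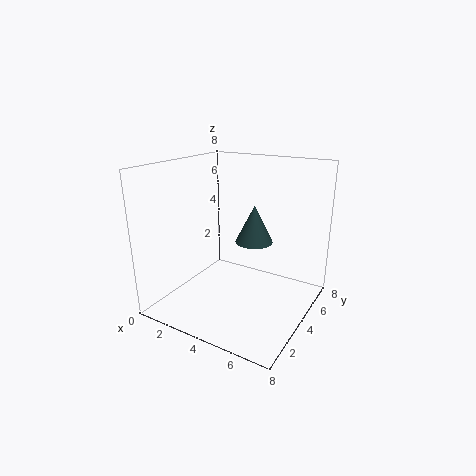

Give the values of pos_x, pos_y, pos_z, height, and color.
pos_x = 5; pos_y = 4; pos_z = 4; height = 2; color = 'darkslategray'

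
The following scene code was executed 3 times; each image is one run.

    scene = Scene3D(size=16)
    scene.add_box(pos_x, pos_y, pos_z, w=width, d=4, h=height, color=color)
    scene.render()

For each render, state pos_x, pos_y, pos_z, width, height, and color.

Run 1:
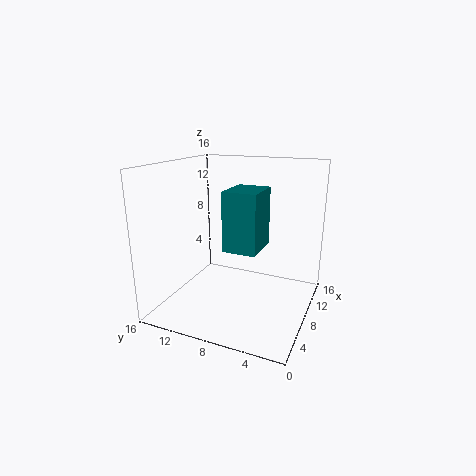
pos_x = 8
pos_y = 6
pos_z = 6
width = 5
height = 7
color = 'teal'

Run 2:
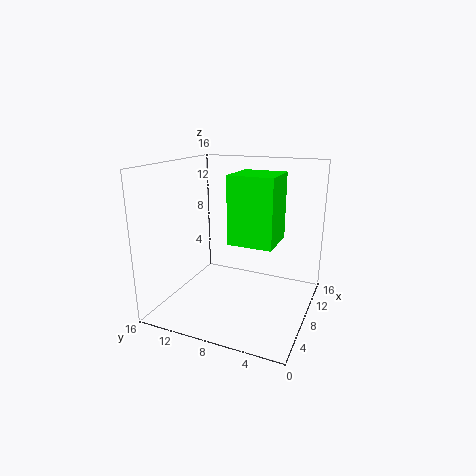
pos_x = 1
pos_y = 2
pos_z = 10
width = 4
height = 6
color = 'lime'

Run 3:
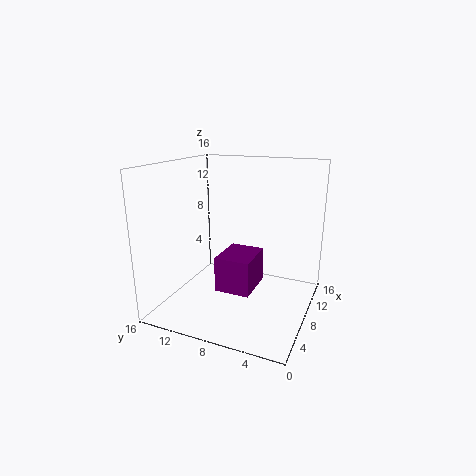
pos_x = 6
pos_y = 6
pos_z = 2
width = 5
height = 4
color = 'purple'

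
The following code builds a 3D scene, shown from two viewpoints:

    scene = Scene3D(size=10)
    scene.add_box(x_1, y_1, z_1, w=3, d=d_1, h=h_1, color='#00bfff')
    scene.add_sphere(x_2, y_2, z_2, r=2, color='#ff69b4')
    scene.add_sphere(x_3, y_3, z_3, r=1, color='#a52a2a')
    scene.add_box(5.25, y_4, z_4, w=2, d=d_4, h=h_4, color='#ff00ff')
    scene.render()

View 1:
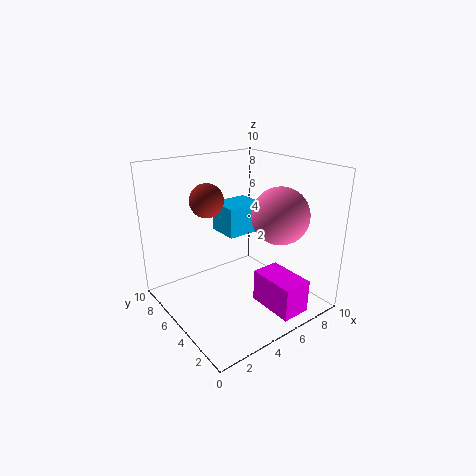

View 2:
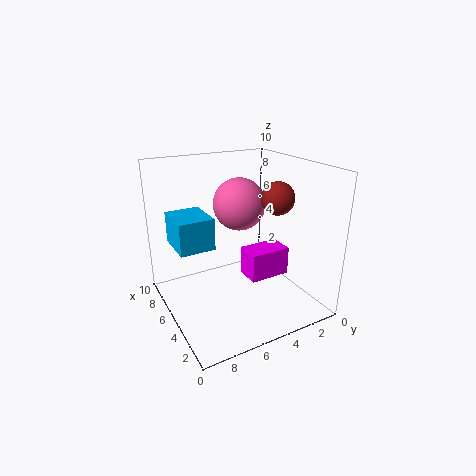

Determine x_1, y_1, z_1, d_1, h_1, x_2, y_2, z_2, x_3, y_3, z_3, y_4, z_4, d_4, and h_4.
x_1 = 5.5
y_1 = 6.5
z_1 = 4.25
d_1 = 2.5
h_1 = 2.25
x_2 = 7.5
y_2 = 3.5
z_2 = 6.5
x_3 = 2
y_3 = 4
z_3 = 8.5
y_4 = 0.25
z_4 = 0.75
d_4 = 3.25
h_4 = 2.25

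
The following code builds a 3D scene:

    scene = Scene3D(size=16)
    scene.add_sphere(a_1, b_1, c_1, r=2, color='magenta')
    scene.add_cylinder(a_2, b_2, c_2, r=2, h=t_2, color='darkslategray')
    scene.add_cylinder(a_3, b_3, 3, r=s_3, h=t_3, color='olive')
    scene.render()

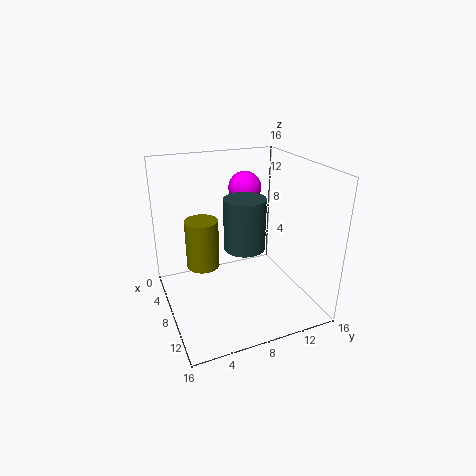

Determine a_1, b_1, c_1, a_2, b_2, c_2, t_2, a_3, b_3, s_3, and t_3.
a_1 = 3
b_1 = 11
c_1 = 12
a_2 = 12
b_2 = 7
c_2 = 9
t_2 = 5
a_3 = 4
b_3 = 5
s_3 = 2
t_3 = 6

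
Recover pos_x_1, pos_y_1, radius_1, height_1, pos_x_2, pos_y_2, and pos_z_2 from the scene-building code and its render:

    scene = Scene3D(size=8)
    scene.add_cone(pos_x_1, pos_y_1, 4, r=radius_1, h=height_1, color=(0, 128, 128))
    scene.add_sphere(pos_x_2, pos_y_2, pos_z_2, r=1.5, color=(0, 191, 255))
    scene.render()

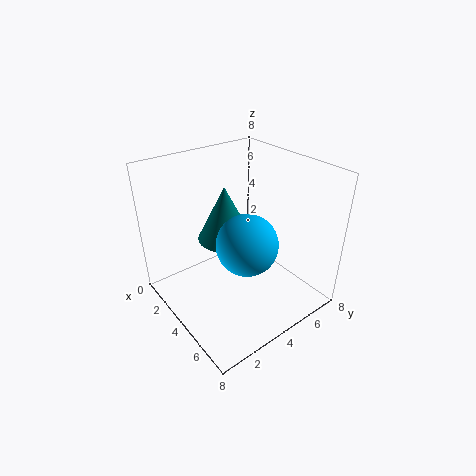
pos_x_1 = 3.5, pos_y_1 = 3.5, radius_1 = 1.5, height_1 = 3, pos_x_2 = 6, pos_y_2 = 3, pos_z_2 = 5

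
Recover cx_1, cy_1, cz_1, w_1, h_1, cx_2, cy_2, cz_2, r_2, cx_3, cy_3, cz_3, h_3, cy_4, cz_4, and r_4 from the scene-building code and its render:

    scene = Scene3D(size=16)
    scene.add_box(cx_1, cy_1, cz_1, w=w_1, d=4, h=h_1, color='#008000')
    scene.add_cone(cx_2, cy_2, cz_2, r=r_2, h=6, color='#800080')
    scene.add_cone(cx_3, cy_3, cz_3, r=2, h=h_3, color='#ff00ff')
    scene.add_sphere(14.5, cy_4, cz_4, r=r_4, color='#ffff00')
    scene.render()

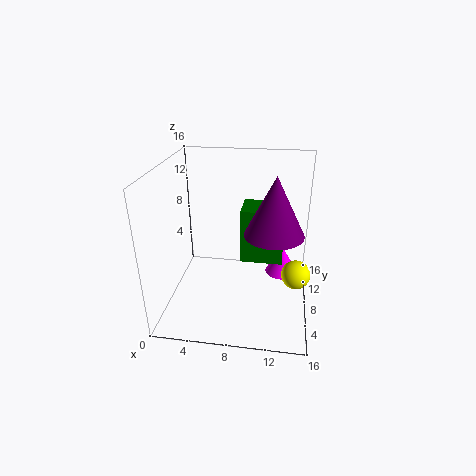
cx_1 = 8, cy_1 = 9.5, cz_1 = 4, w_1 = 5, h_1 = 6.5, cx_2 = 12, cy_2 = 5.5, cz_2 = 10, r_2 = 3, cx_3 = 13, cy_3 = 12, cz_3 = 1.5, h_3 = 3.5, cy_4 = 5.5, cz_4 = 5.5, r_4 = 1.5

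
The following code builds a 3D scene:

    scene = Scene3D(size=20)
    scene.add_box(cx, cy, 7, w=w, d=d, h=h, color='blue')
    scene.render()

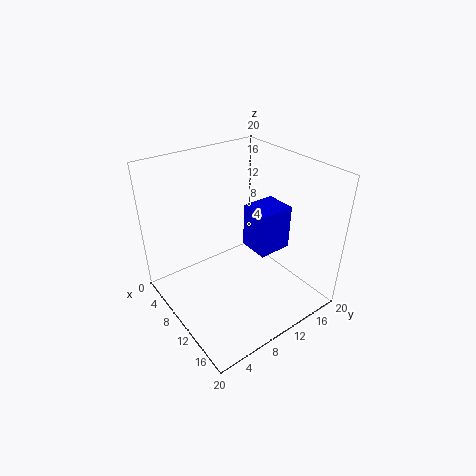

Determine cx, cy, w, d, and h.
cx = 8; cy = 12.5; w = 4.5; d = 5; h = 6.5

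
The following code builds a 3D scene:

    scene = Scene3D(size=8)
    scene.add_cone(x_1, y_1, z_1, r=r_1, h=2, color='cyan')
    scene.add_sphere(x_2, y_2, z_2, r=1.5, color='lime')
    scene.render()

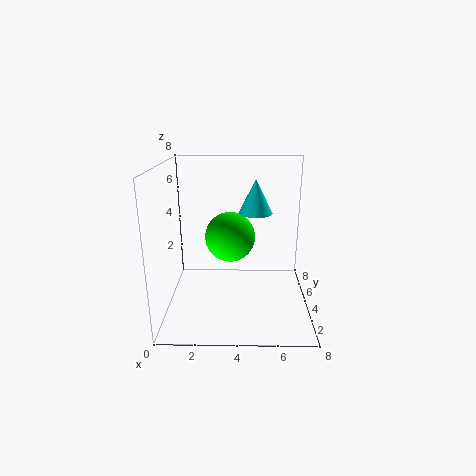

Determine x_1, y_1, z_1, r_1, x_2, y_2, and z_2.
x_1 = 5
y_1 = 5.5
z_1 = 5
r_1 = 1
x_2 = 3.5
y_2 = 5.5
z_2 = 3.5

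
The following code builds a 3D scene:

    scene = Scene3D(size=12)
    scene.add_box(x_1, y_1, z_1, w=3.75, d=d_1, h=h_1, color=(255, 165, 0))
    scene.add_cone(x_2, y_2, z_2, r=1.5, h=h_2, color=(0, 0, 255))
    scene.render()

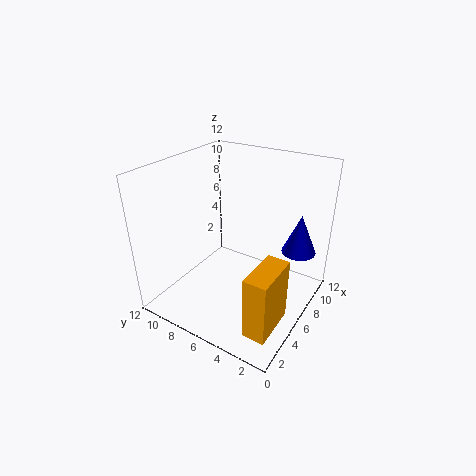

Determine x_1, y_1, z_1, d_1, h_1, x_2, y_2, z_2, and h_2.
x_1 = 1; y_1 = 0.75; z_1 = 1.25; d_1 = 1.75; h_1 = 5; x_2 = 9.75; y_2 = 2; z_2 = 4; h_2 = 3.5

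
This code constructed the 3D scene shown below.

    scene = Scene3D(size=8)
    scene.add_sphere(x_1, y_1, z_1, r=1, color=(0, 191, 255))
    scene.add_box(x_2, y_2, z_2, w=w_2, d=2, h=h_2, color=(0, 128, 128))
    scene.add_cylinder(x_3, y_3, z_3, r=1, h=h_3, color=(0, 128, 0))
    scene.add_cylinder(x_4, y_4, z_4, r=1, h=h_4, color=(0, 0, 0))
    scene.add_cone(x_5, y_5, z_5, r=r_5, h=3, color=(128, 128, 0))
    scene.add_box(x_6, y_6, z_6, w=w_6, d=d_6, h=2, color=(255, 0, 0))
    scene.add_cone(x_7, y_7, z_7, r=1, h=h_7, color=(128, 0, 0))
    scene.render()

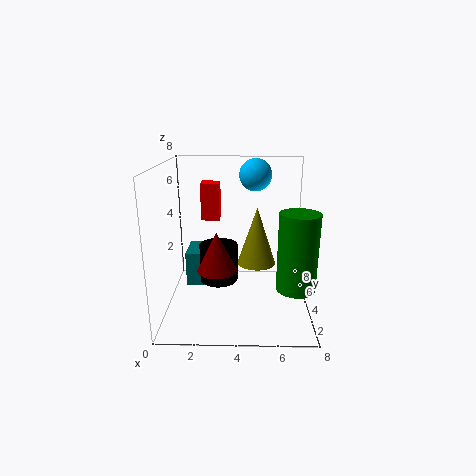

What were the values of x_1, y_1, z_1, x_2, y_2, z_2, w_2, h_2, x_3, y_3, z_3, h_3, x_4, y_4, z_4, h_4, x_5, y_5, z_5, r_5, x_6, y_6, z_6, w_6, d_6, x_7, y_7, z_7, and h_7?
x_1 = 5; y_1 = 7; z_1 = 7; x_2 = 1; y_2 = 4; z_2 = 1; w_2 = 2; h_2 = 2; x_3 = 7; y_3 = 2; z_3 = 2; h_3 = 4; x_4 = 3; y_4 = 3; z_4 = 2; h_4 = 2; x_5 = 5; y_5 = 3; z_5 = 3; r_5 = 1; x_6 = 2; y_6 = 4; z_6 = 5; w_6 = 1; d_6 = 1; x_7 = 3; y_7 = 2; z_7 = 3; h_7 = 2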